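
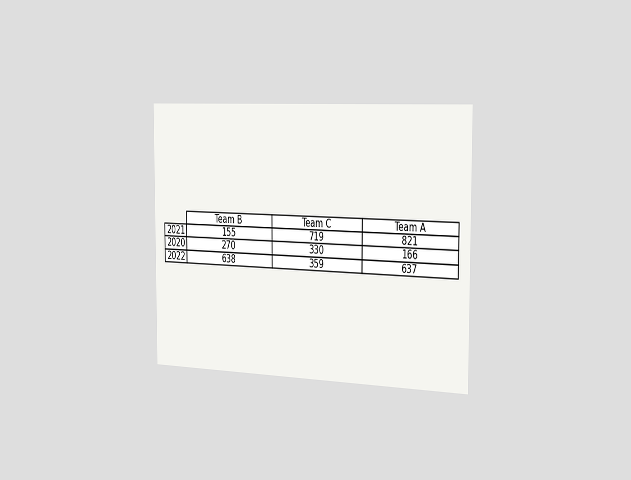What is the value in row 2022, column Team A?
The chart is viewed slightly from the right. The (2022, Team A) cell reads 637.

637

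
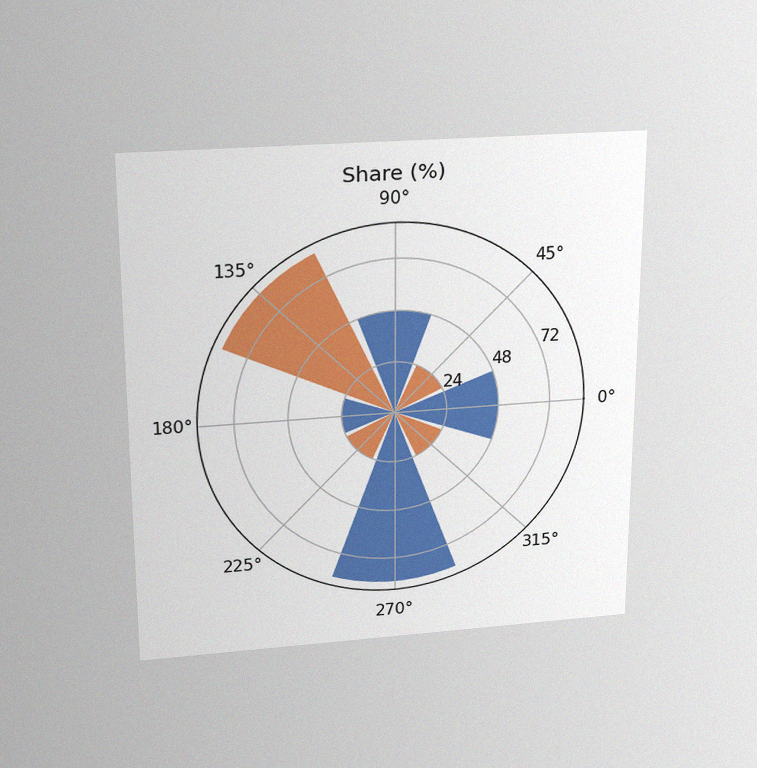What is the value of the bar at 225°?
24%

The chart is viewed slightly from above, with some photo noise. The bar at 225° reaches 24% on the radial axis.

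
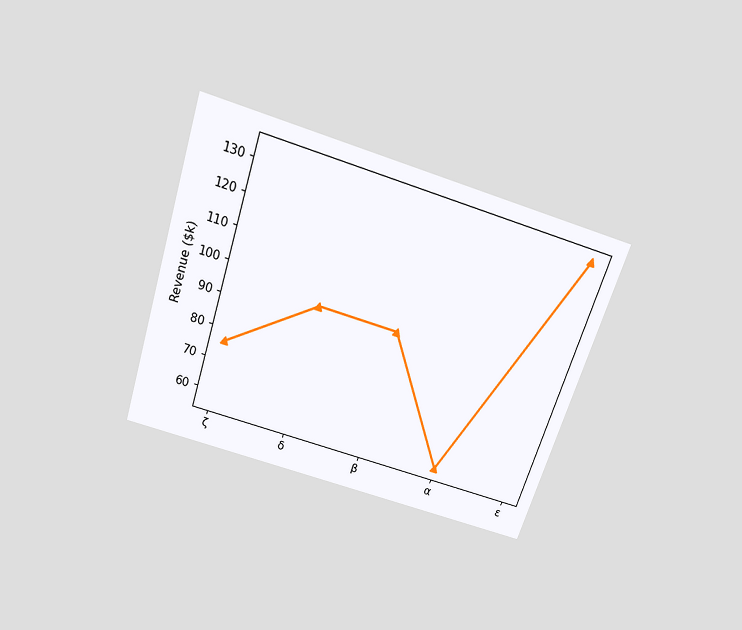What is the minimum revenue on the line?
$57k

The chart is tilted about 18° clockwise and viewed slightly from above. The lowest point is at α, and reading across to the y-axis gives $57k.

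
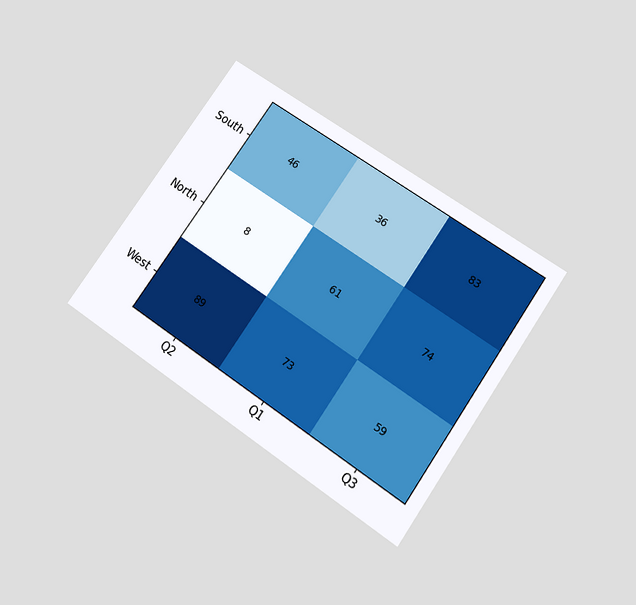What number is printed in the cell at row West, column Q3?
The chart is tilted about 35° clockwise and viewed slightly from below. The (West, Q3) cell reads 59.

59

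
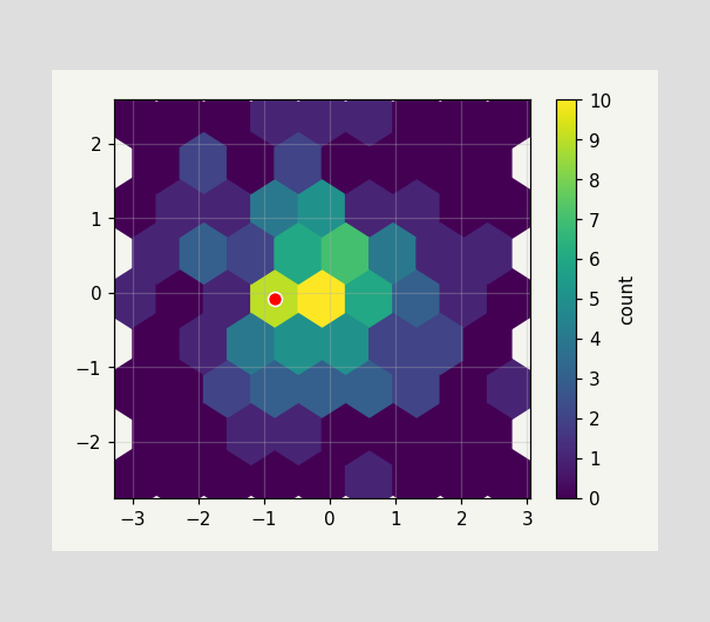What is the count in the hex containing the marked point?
9

The marked hex reads 9 on the colorbar.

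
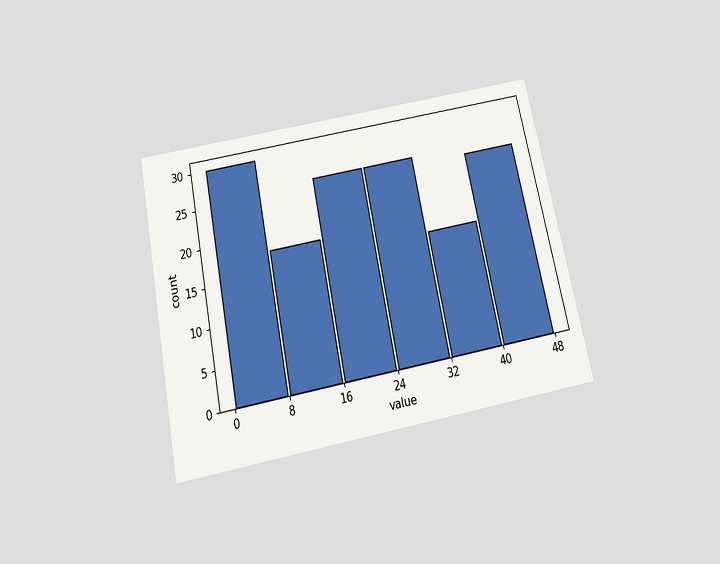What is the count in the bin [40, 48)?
25

The chart is tilted about 12° counter-clockwise and viewed slightly from below. The [40, 48) bin has height 25.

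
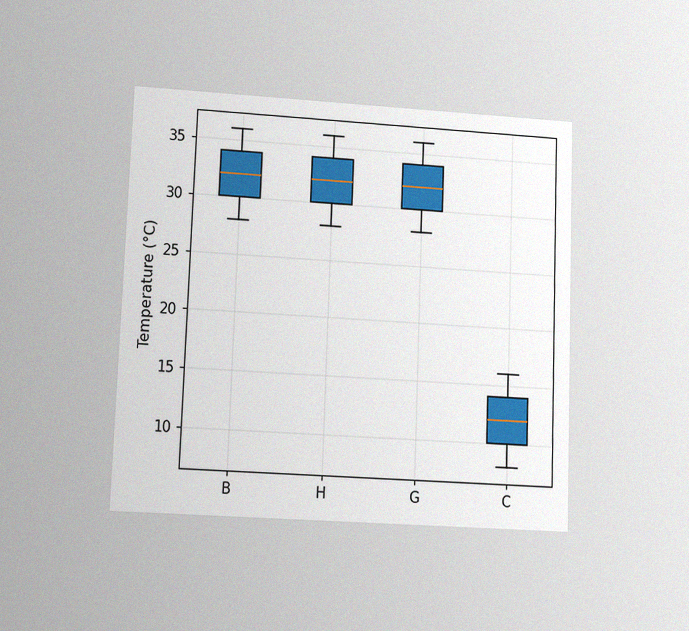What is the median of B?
32°C

The chart is tilted about 2° clockwise and viewed at a slight angle, with some photo noise. The median line in the B box sits at 32°C.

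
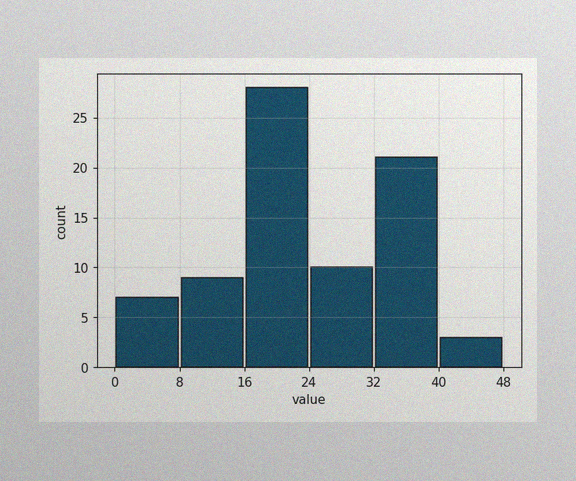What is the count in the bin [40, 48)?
3

The image has some photo noise and uneven lighting. The [40, 48) bin has height 3.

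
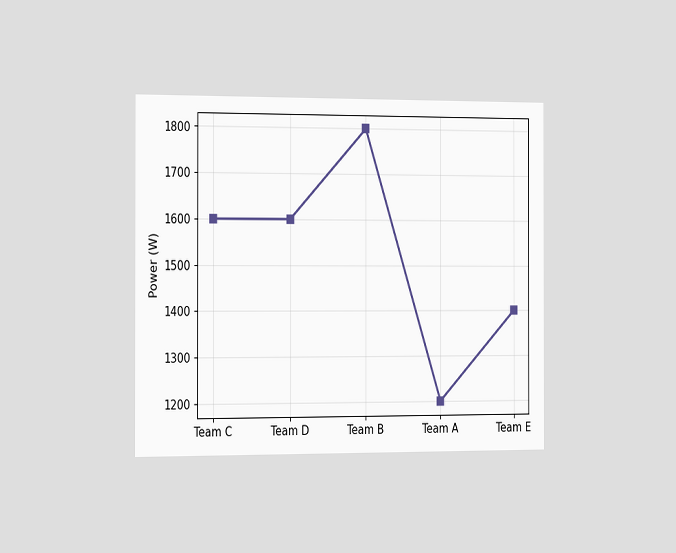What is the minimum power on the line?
1200W

The chart is viewed slightly from the left. The lowest point is at Team A, and reading across to the y-axis gives 1200W.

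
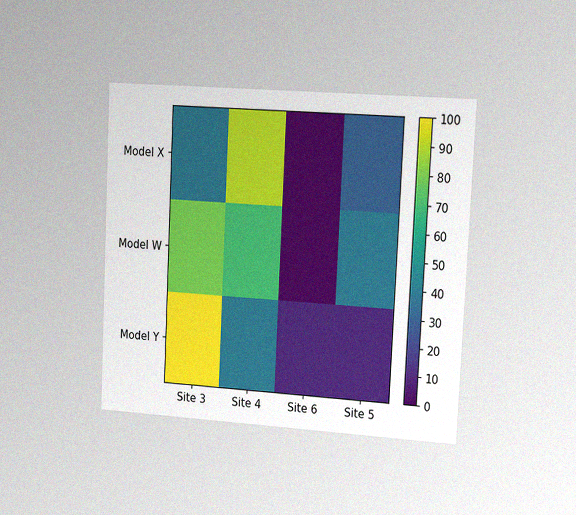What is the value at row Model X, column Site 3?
40

The chart is tilted about 3° clockwise and viewed slightly from the right, with some photo noise. Matching cell (Model X, Site 3) against the colorbar gives 40.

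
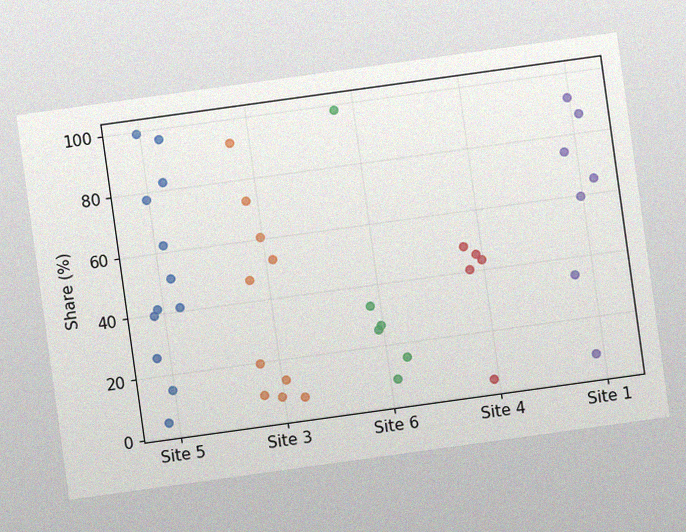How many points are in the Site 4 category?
5

The chart is tilted about 8° counter-clockwise, with some photo noise. Counting the markers in the Site 4 column gives 5.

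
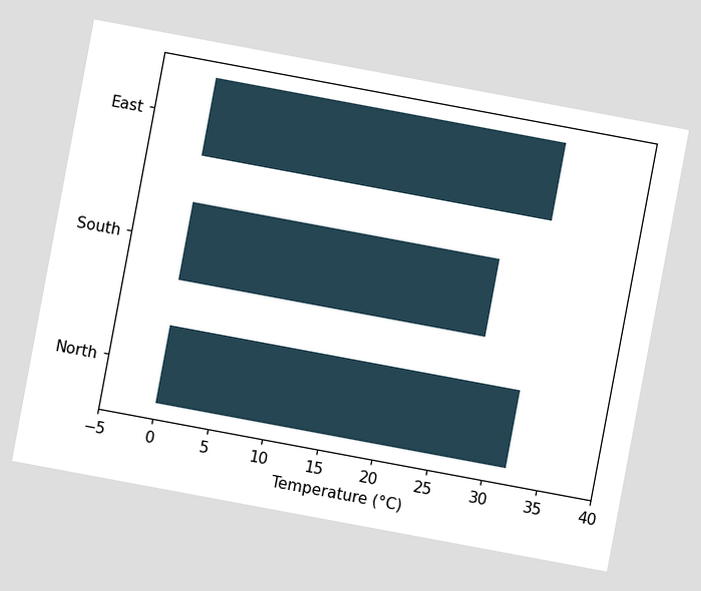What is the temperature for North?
32°C

The chart is tilted about 11° clockwise. Reading along the chart's x-axis, the North bar reaches 32°C.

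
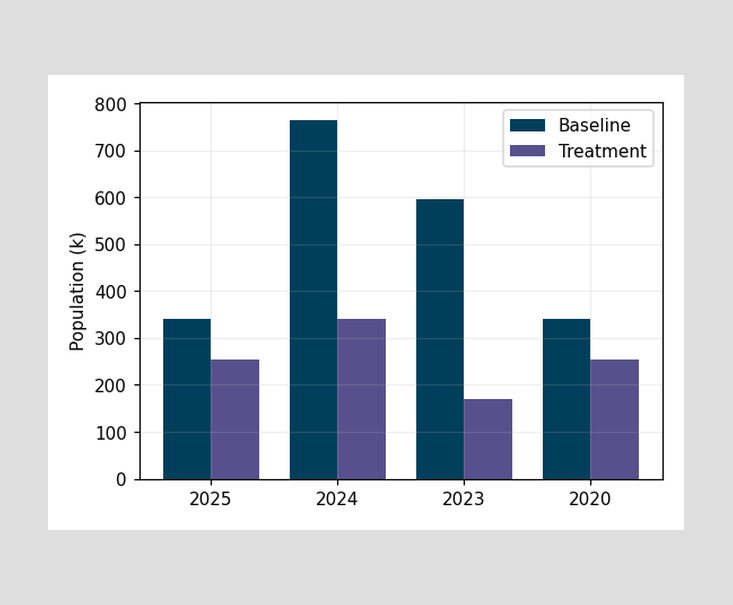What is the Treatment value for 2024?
340k

The Treatment bar at 2024 reaches 340k on the y-axis.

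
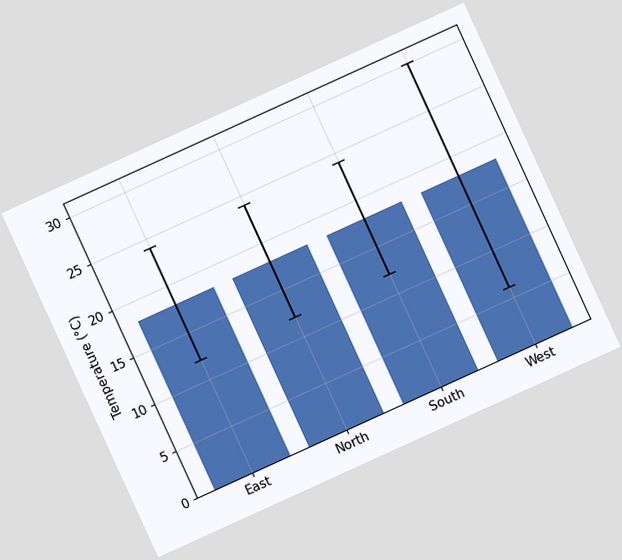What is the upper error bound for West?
30°C

The chart is tilted about 25° counter-clockwise. The West bar's upper whisker reaches 30°C.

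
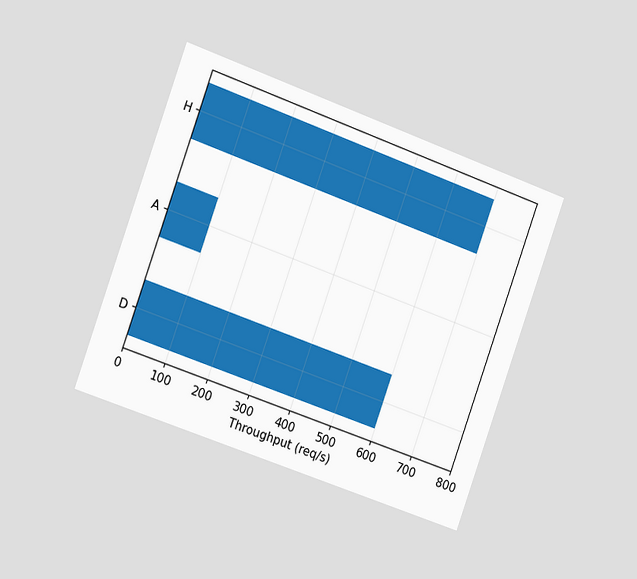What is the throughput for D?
The chart is tilted about 20° clockwise and viewed slightly from the left. Reading along the chart's x-axis, the D bar reaches 600req/s.

600req/s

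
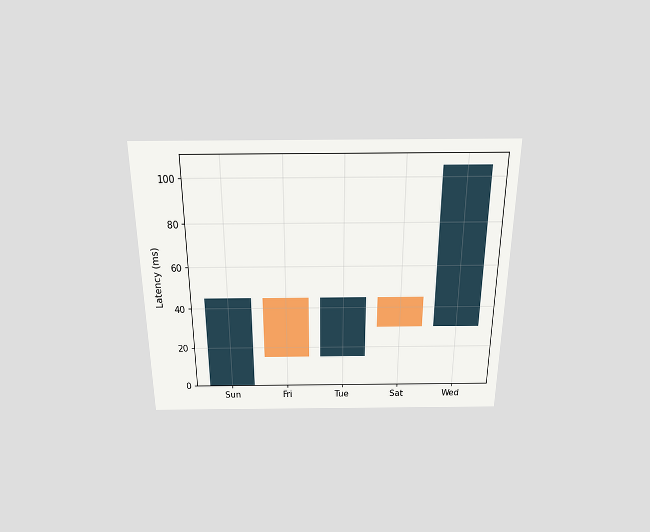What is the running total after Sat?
30ms

The chart is viewed slightly from above. After Sat the running total reaches 30ms.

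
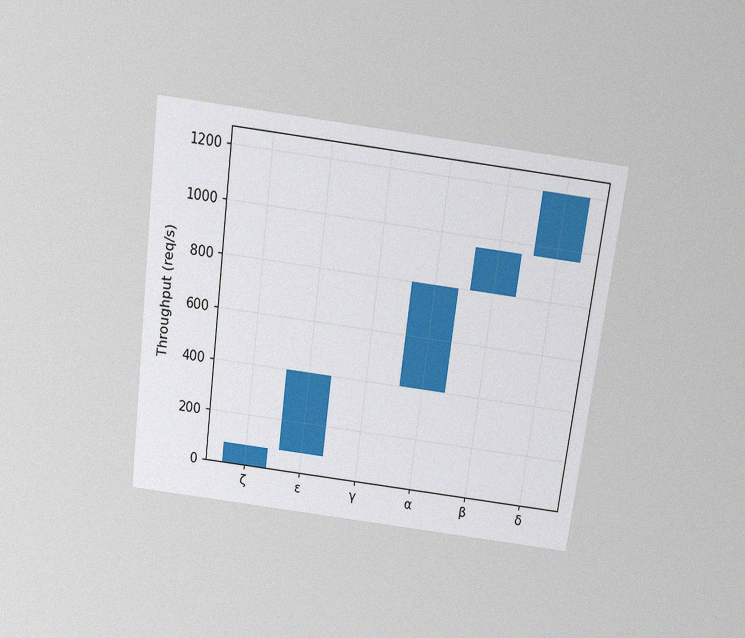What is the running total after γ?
The chart is tilted about 7° clockwise and viewed slightly from above, with some photo noise. After γ the running total reaches 400req/s.

400req/s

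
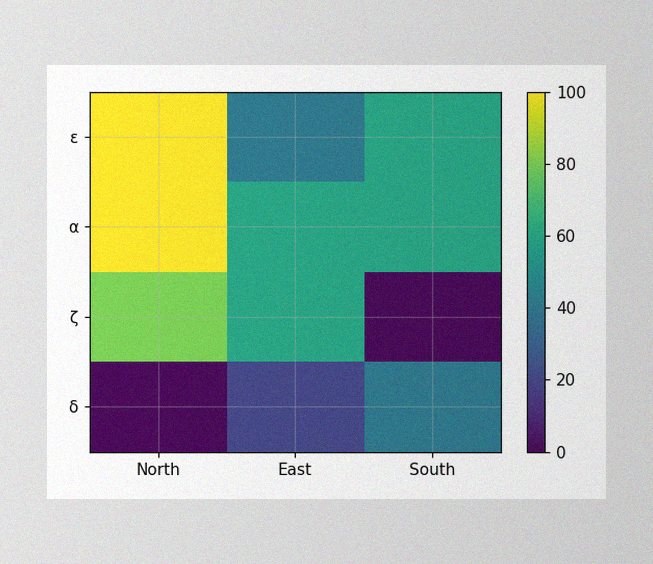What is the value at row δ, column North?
The image has some photo noise and uneven lighting. Matching cell (δ, North) against the colorbar gives 0.

0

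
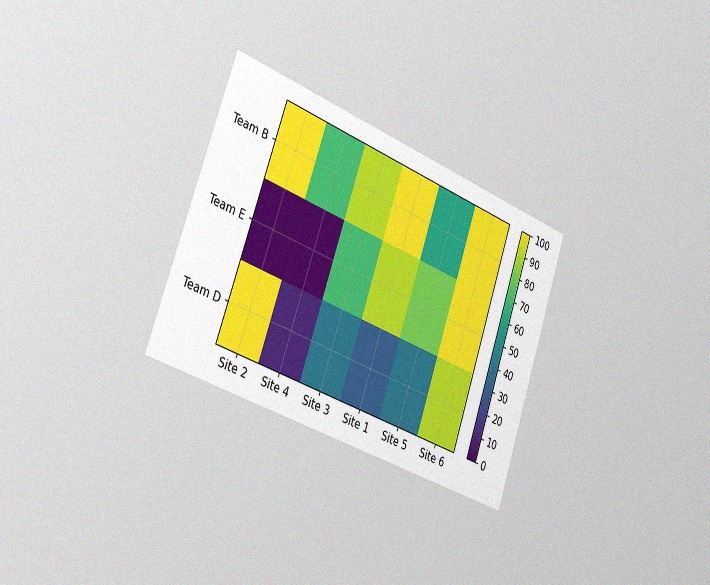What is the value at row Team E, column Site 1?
90

The chart is tilted about 19° clockwise and viewed slightly from the left, with some photo noise. Matching cell (Team E, Site 1) against the colorbar gives 90.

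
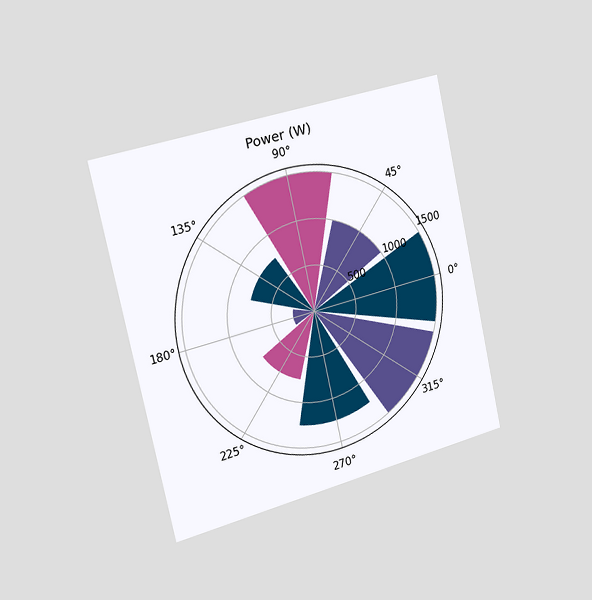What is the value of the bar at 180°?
250W

The chart is tilted about 12° counter-clockwise and viewed slightly from the left. The bar at 180° reaches 250W on the radial axis.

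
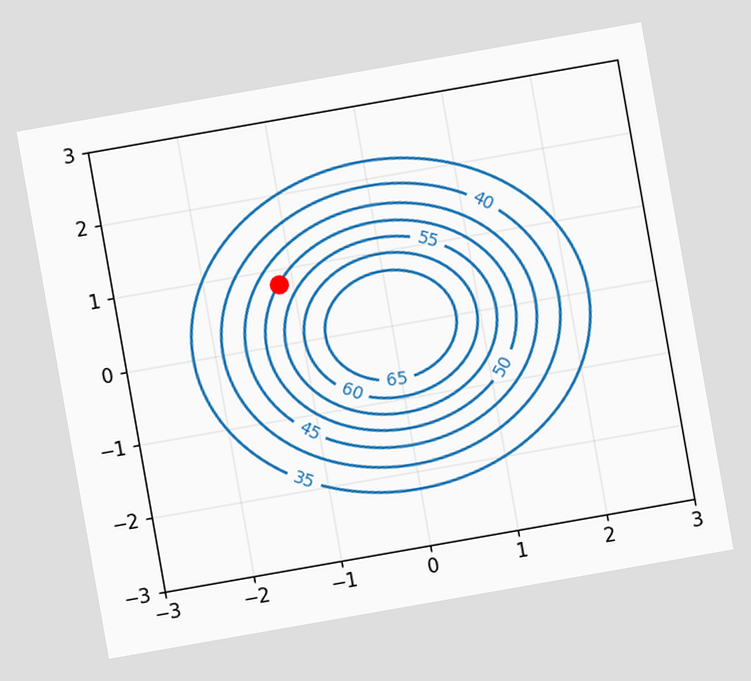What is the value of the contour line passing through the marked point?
The chart is tilted about 10° counter-clockwise. The marked point sits on the contour labelled 50.

50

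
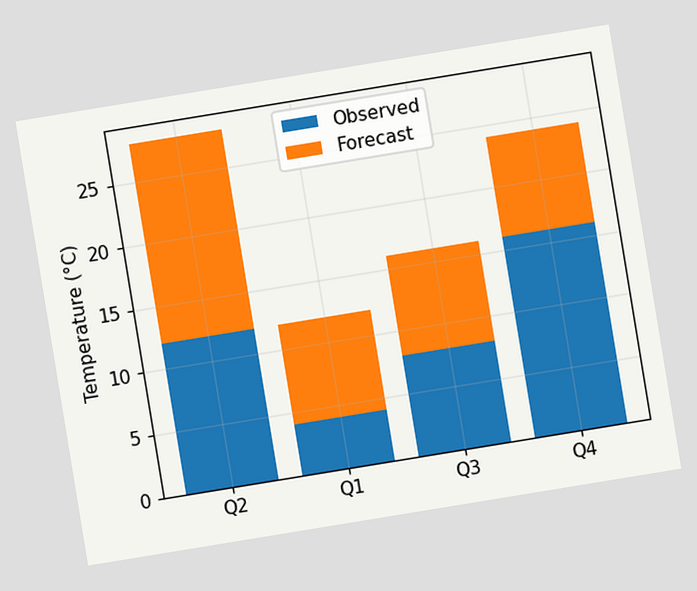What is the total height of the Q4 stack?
The chart is tilted about 9° counter-clockwise. The Q4 stack's top reaches 24°C on the y-axis.

24°C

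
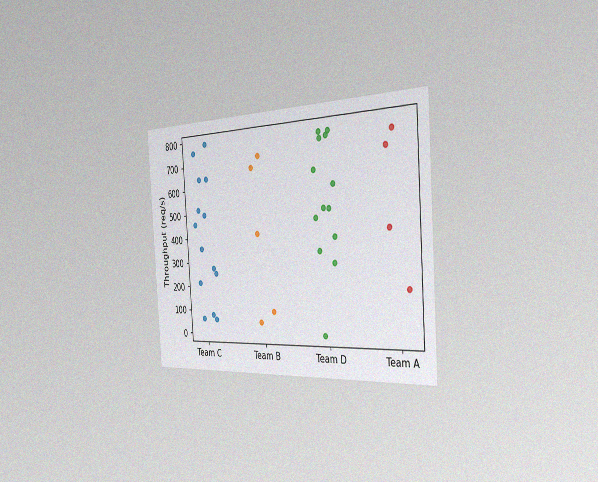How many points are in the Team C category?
The chart is tilted about 4° counter-clockwise and viewed slightly from the right, with some photo noise. Counting the markers in the Team C column gives 14.

14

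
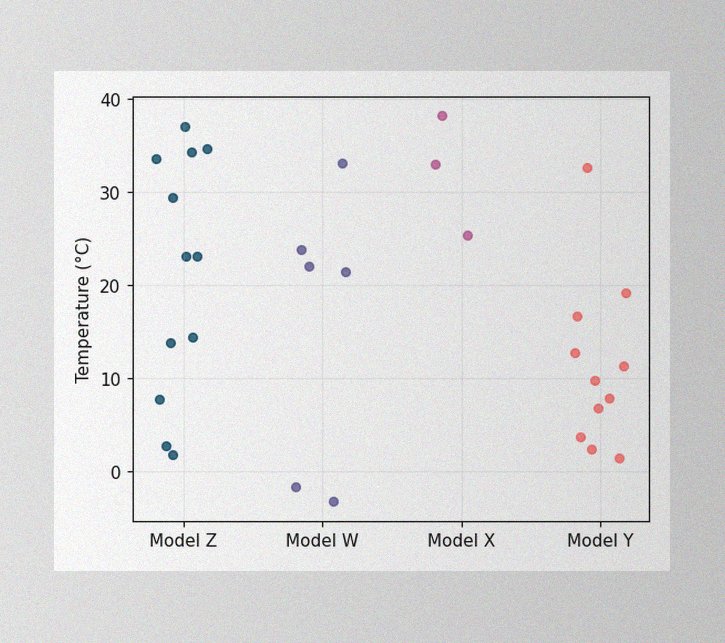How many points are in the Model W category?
6

The image has some photo noise and uneven lighting. Counting the markers in the Model W column gives 6.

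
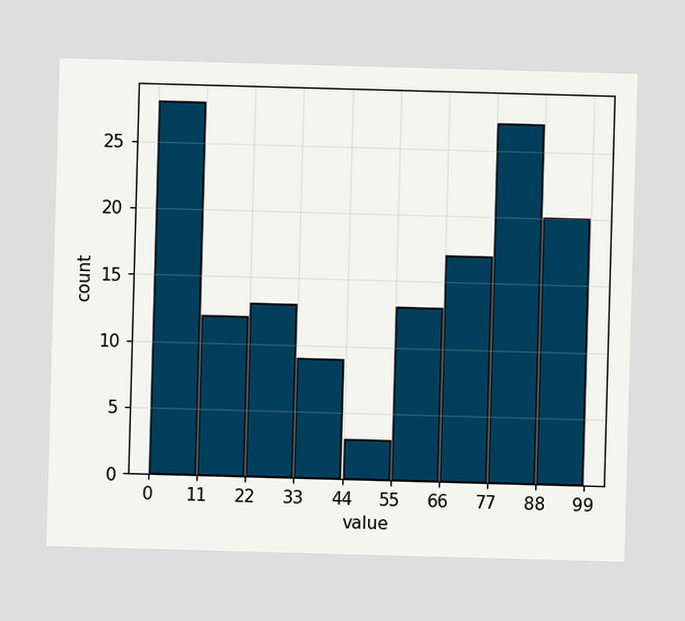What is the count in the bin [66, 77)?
The [66, 77) bin has height 17.

17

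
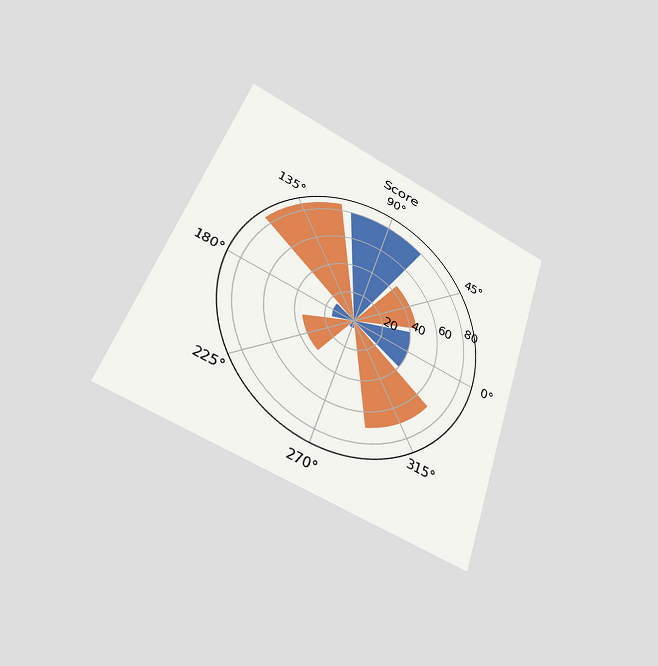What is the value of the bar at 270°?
The chart is tilted about 19° clockwise and viewed slightly from below. The bar at 270° reaches 5 on the radial axis.

5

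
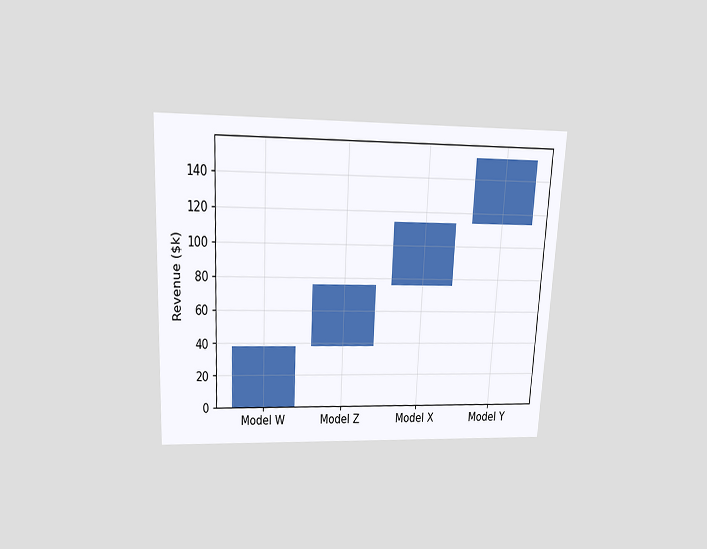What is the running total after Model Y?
The chart is tilted about 3° clockwise and viewed slightly from above. After Model Y the running total reaches $152k.

$152k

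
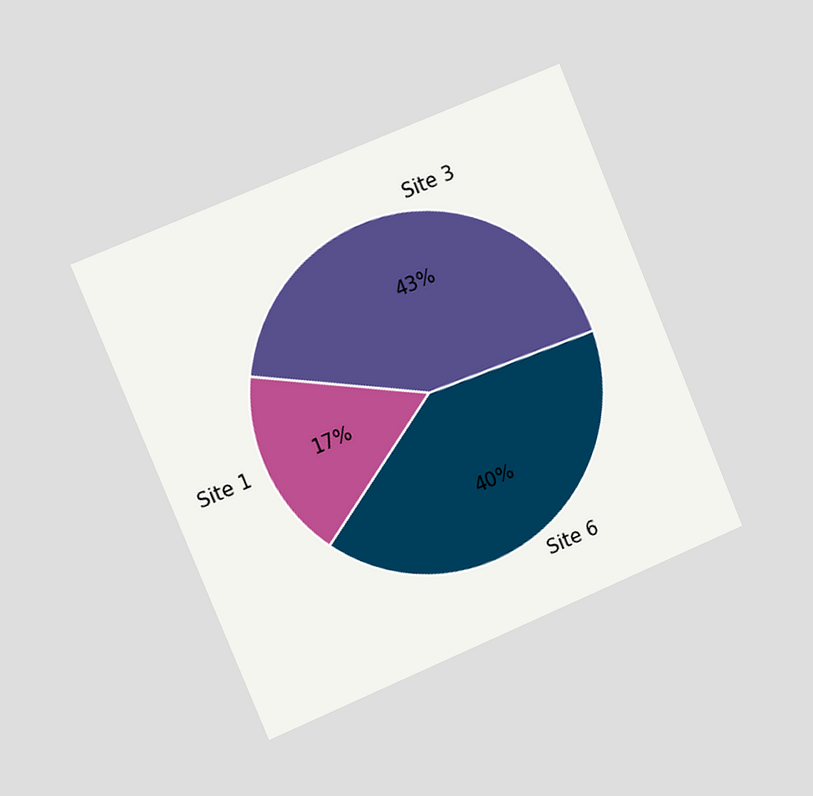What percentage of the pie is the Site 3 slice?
43%

The chart is tilted about 23° counter-clockwise and viewed slightly from the left. The Site 3 slice takes up 43% of the pie.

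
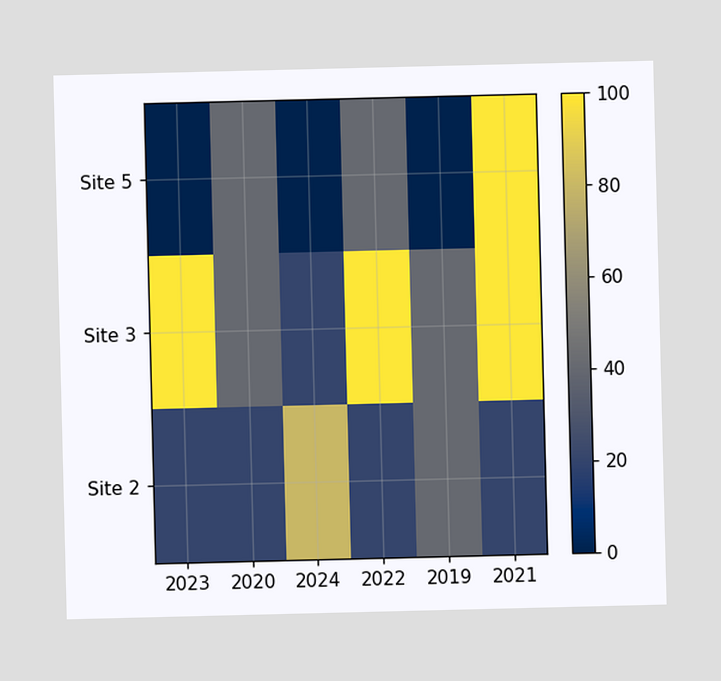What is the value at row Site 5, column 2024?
Matching cell (Site 5, 2024) against the colorbar gives 0.

0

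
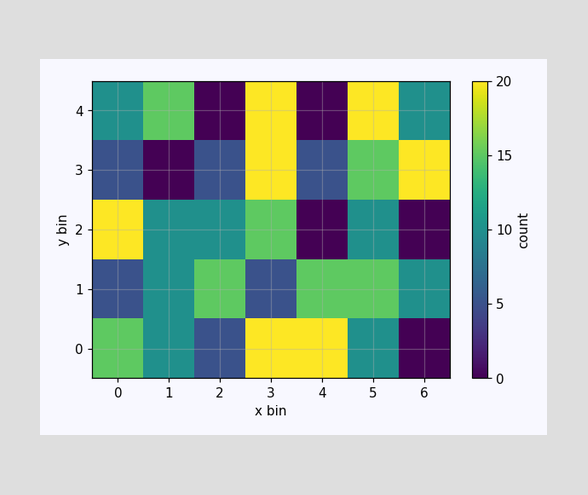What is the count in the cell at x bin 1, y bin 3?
0

Matching the cell (1, 3) against the colorbar gives 0.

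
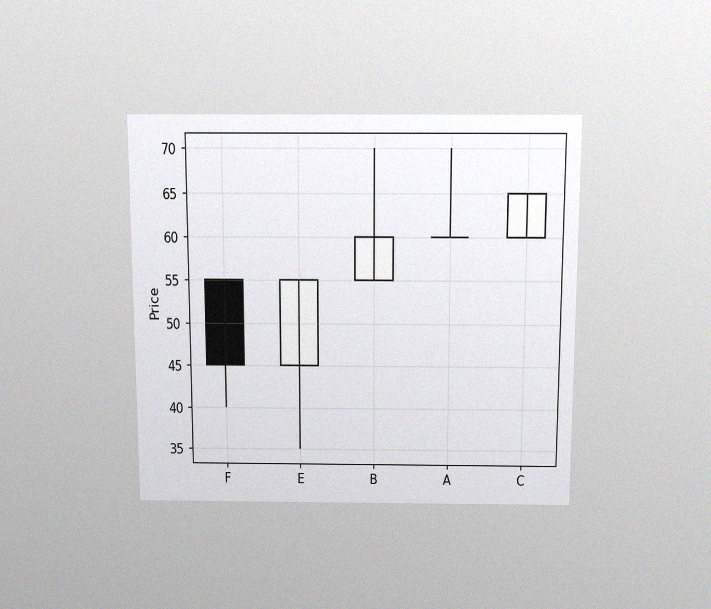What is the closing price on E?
55

The chart is viewed slightly from above, with some photo noise. The E candle closes at 55.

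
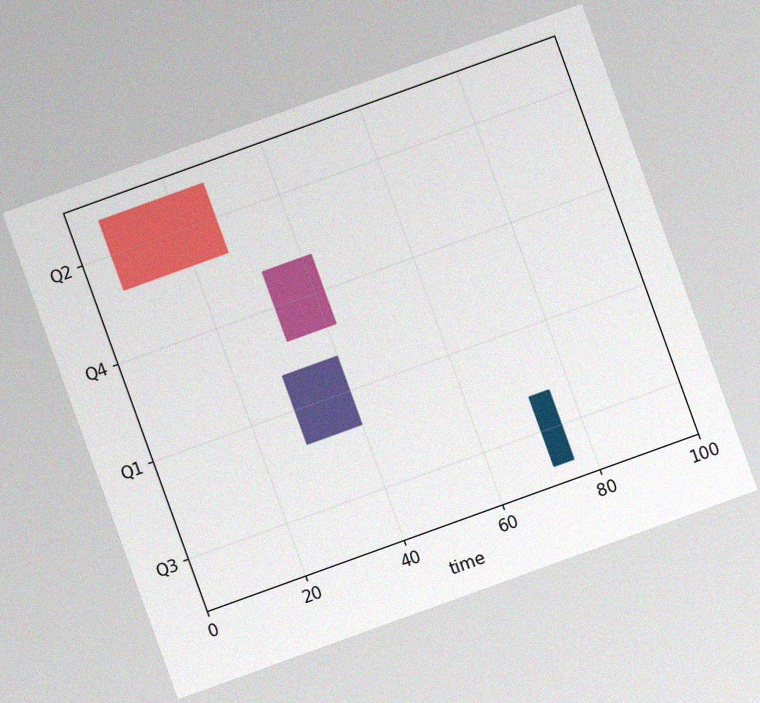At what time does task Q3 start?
The chart is tilted about 20° counter-clockwise, with some photo noise. The Q3 bar begins at t=72.

72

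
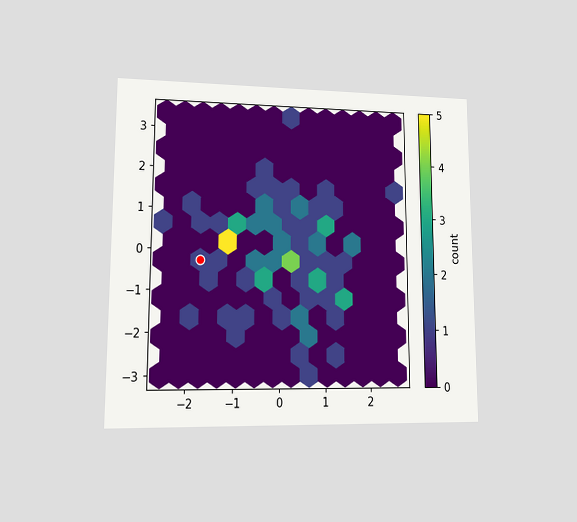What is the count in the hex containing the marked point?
The chart is viewed at a slight angle. The marked hex reads 1 on the colorbar.

1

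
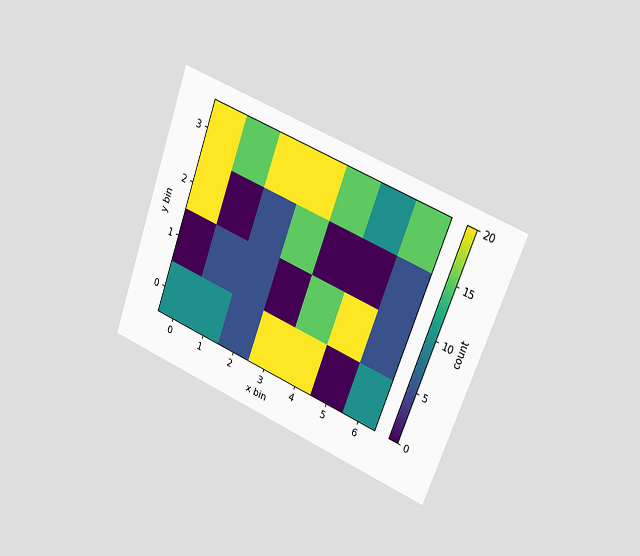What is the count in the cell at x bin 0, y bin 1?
The chart is tilted about 20° clockwise and viewed slightly from the right. Matching the cell (0, 1) against the colorbar gives 0.

0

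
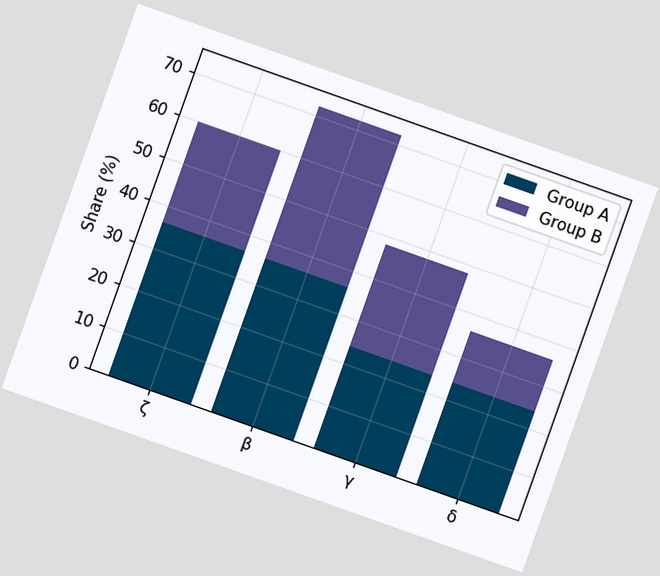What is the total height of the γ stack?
The chart is tilted about 20° clockwise. The γ stack's top reaches 48% on the y-axis.

48%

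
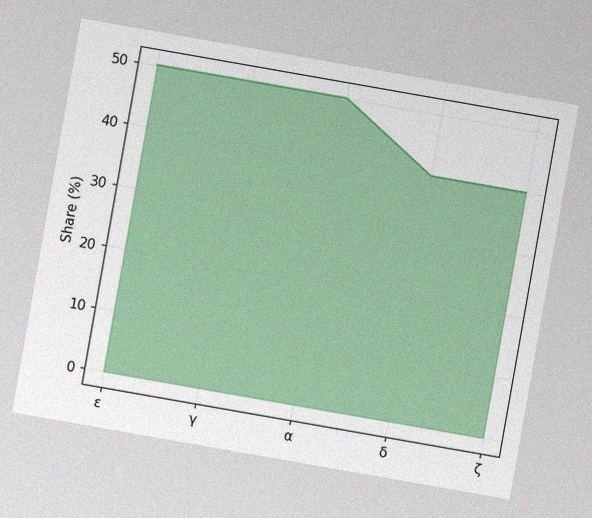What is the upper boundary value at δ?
40%

The chart is tilted about 10° clockwise, with some photo noise. At δ the upper boundary is at 40%.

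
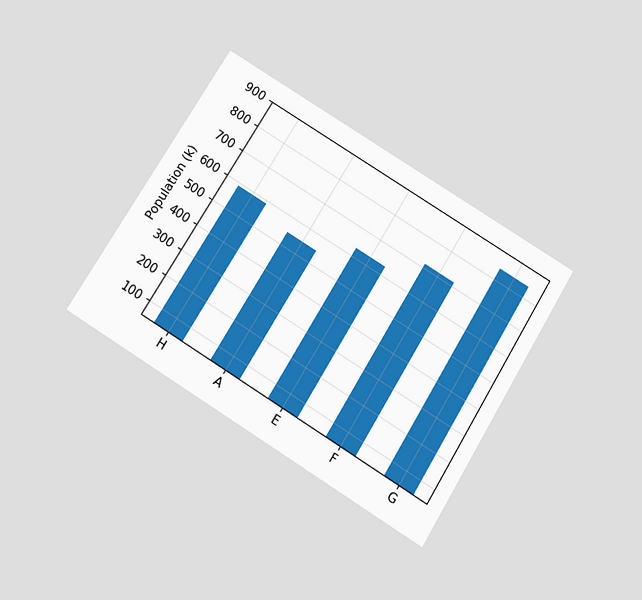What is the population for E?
630k

The chart is tilted about 32° clockwise and viewed slightly from below. Reading along the chart's y-axis, the E bar reaches 630k.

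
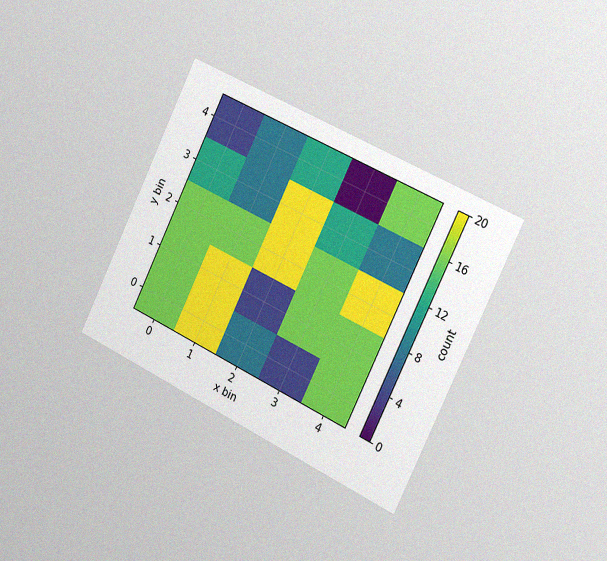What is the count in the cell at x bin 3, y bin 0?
4

The chart is tilted about 26° clockwise and viewed slightly from the right, with some photo noise. Matching the cell (3, 0) against the colorbar gives 4.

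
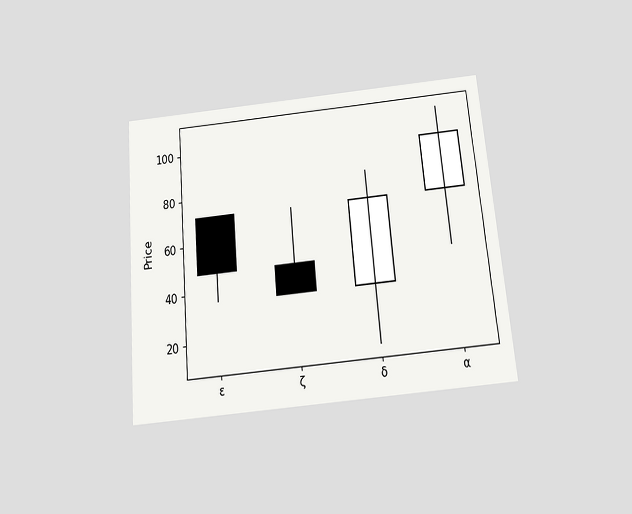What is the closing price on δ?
The chart is tilted about 5° counter-clockwise and viewed slightly from below. The δ candle closes at 72.

72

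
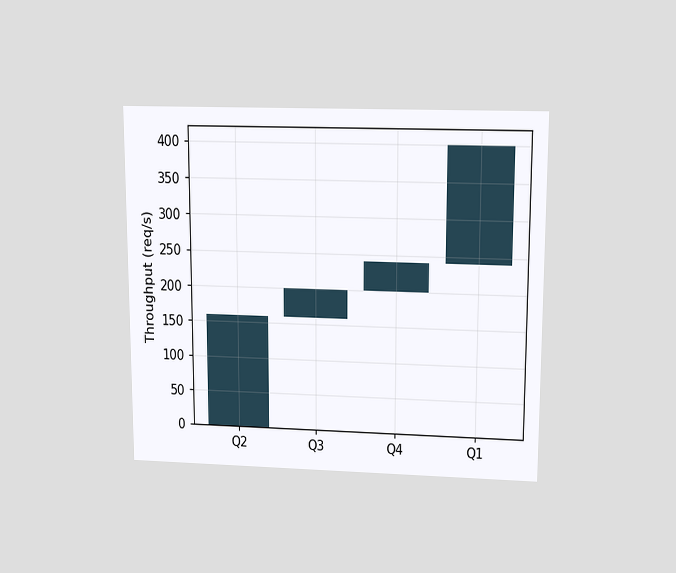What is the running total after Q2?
The chart is viewed slightly from above. After Q2 the running total reaches 160req/s.

160req/s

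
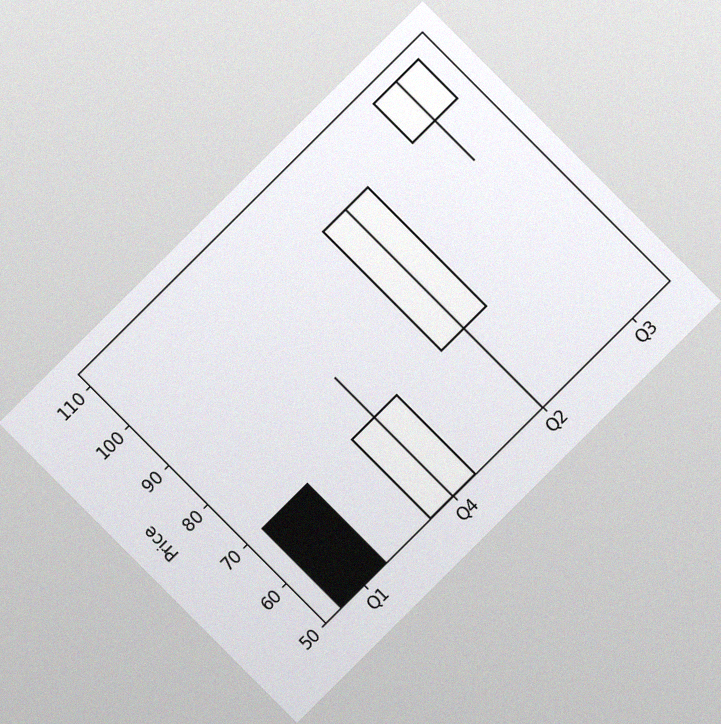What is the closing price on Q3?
The chart is tilted about 45° counter-clockwise, with some photo noise. The Q3 candle closes at 110.

110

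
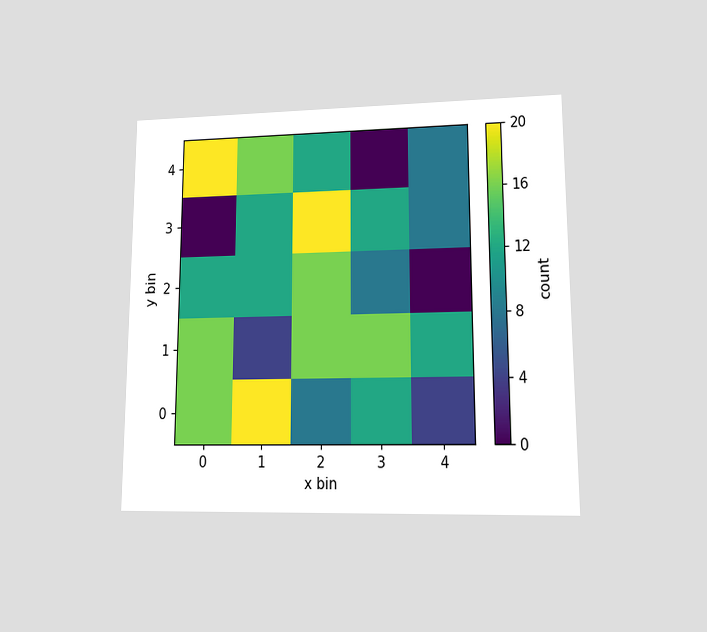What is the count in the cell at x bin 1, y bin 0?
The chart is viewed at a slight angle. Matching the cell (1, 0) against the colorbar gives 20.

20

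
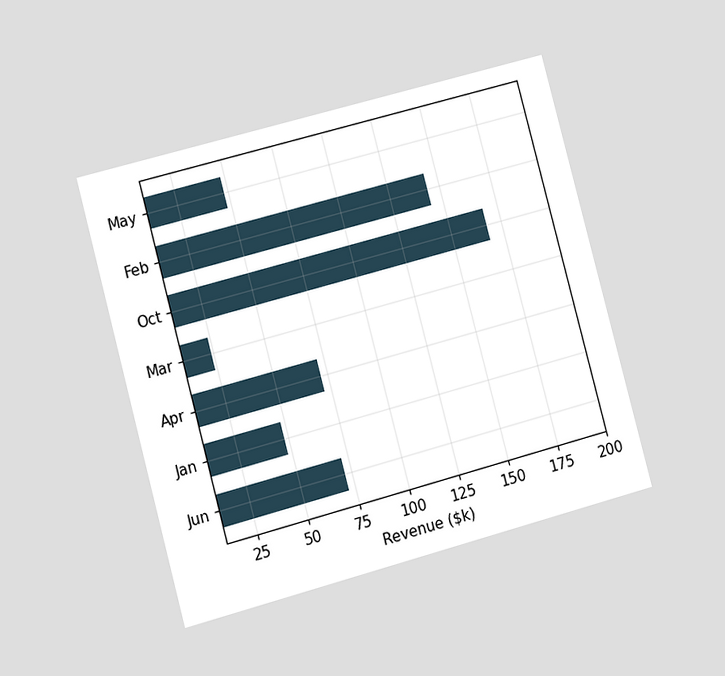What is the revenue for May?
$48k

The chart is tilted about 15° counter-clockwise and viewed at a slight angle. Reading along the chart's x-axis, the May bar reaches $48k.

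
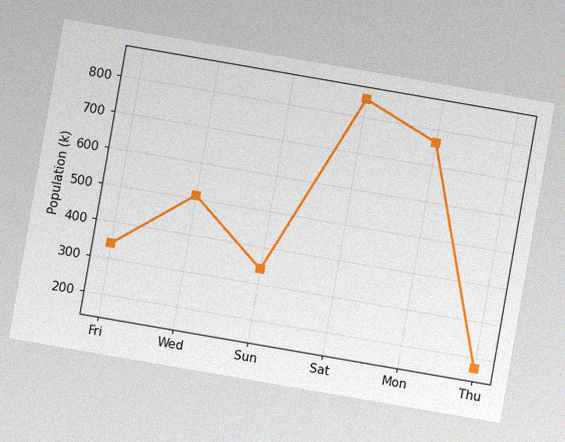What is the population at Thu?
170k

The chart is tilted about 10° clockwise, with some photo noise. At Thu, the line is at 170k.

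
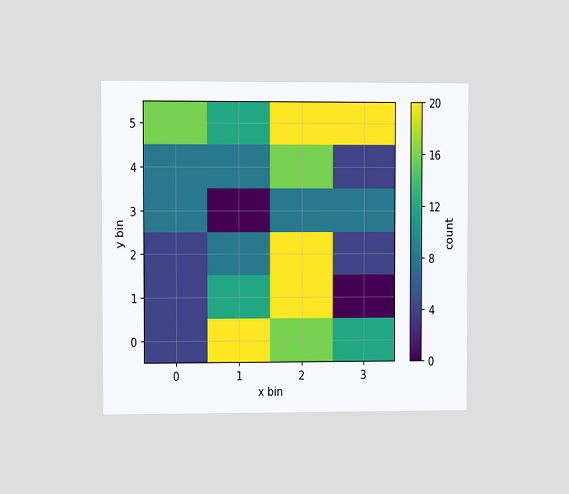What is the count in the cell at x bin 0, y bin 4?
8

The chart is viewed at a slight angle. Matching the cell (0, 4) against the colorbar gives 8.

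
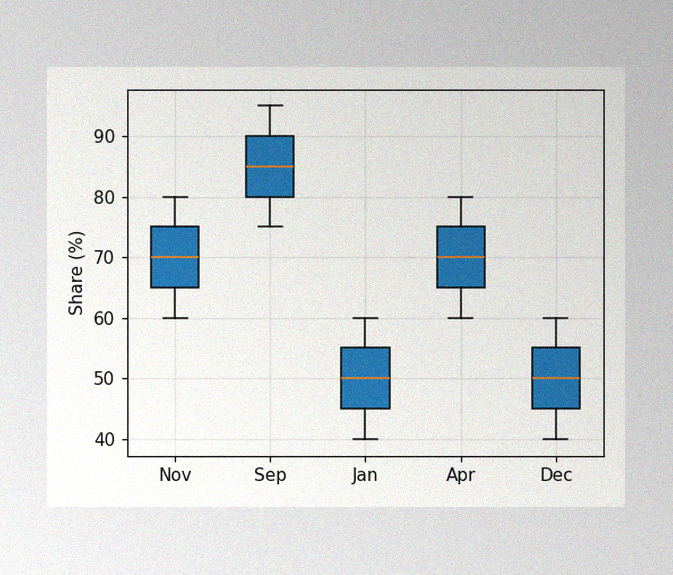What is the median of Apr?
The image has some photo noise and uneven lighting. The median line in the Apr box sits at 70%.

70%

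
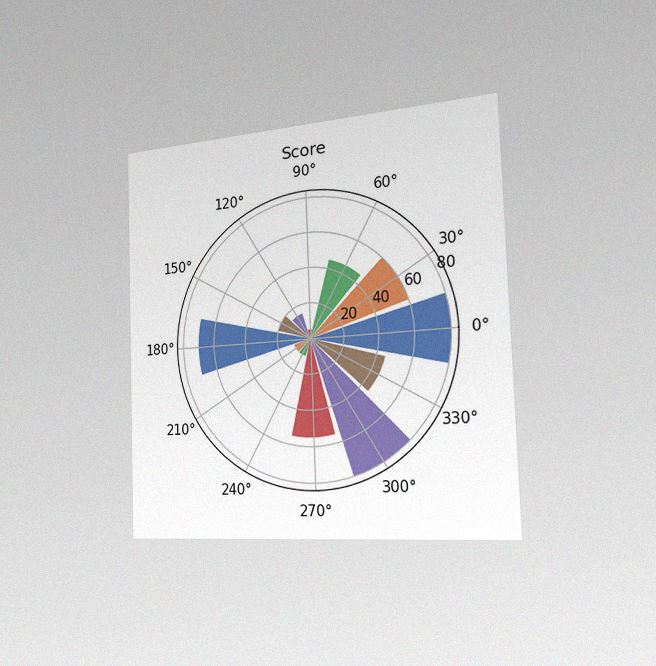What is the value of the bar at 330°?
45

The chart is tilted about 2° counter-clockwise and viewed slightly from the right, with some photo noise. The bar at 330° reaches 45 on the radial axis.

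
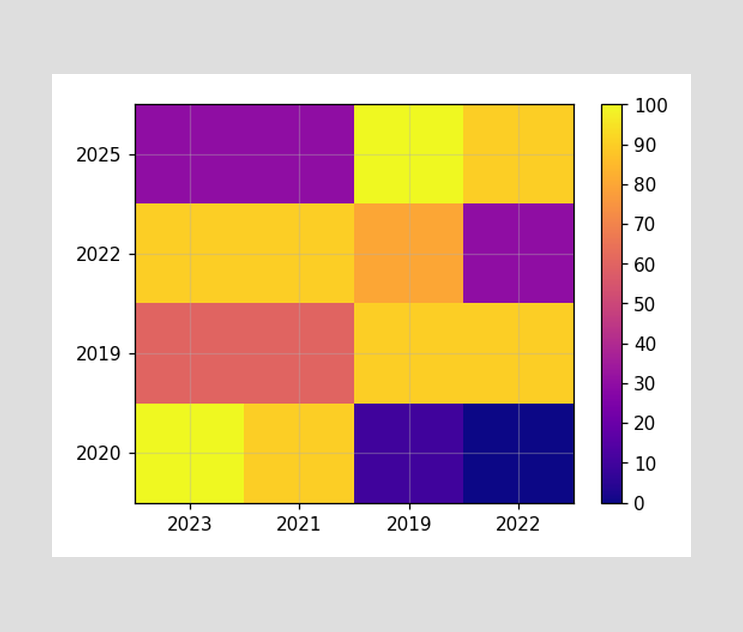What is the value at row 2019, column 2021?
60

Matching cell (2019, 2021) against the colorbar gives 60.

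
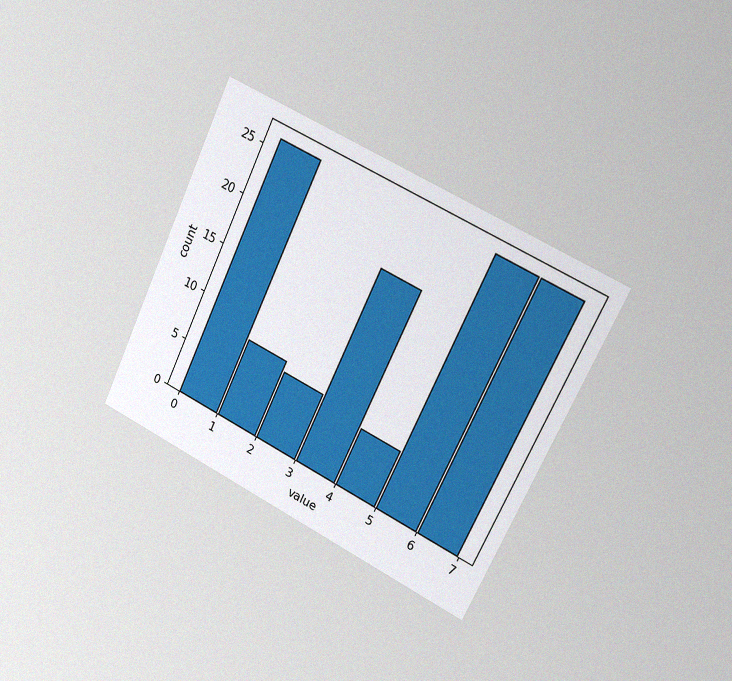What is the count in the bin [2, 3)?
The chart is tilted about 26° clockwise and viewed slightly from the right, with some photo noise. The [2, 3) bin has height 7.

7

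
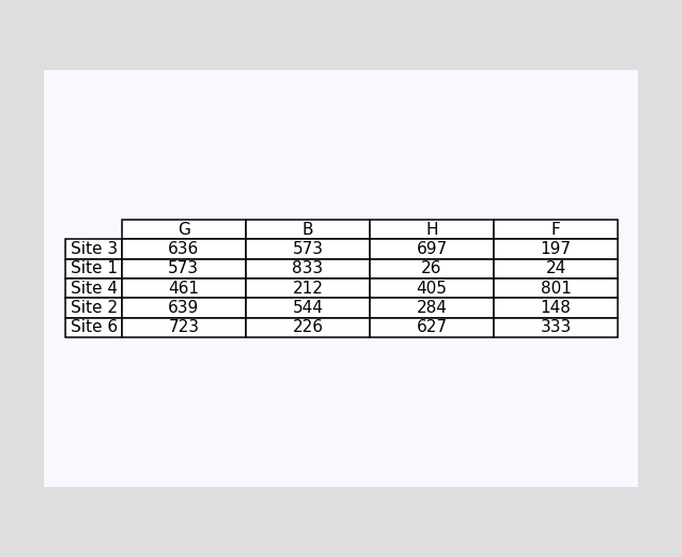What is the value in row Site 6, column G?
The (Site 6, G) cell reads 723.

723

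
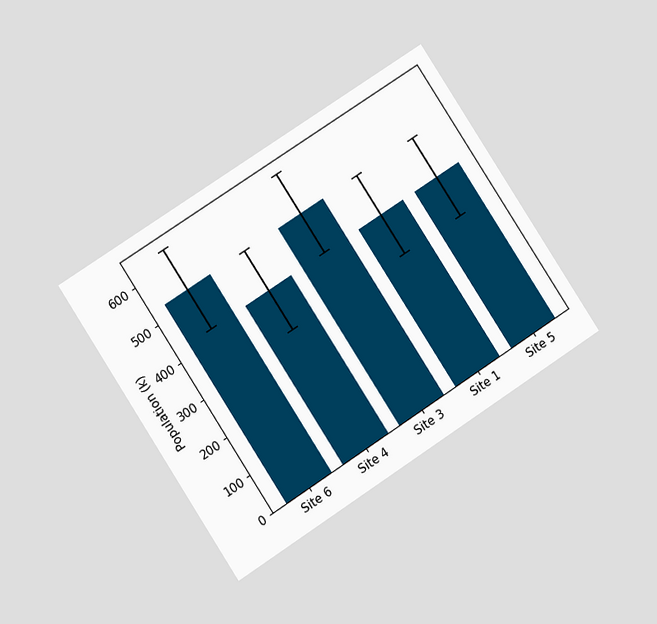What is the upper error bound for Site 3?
The chart is tilted about 33° counter-clockwise and viewed at a slight angle. The Site 3 bar's upper whisker reaches 636k.

636k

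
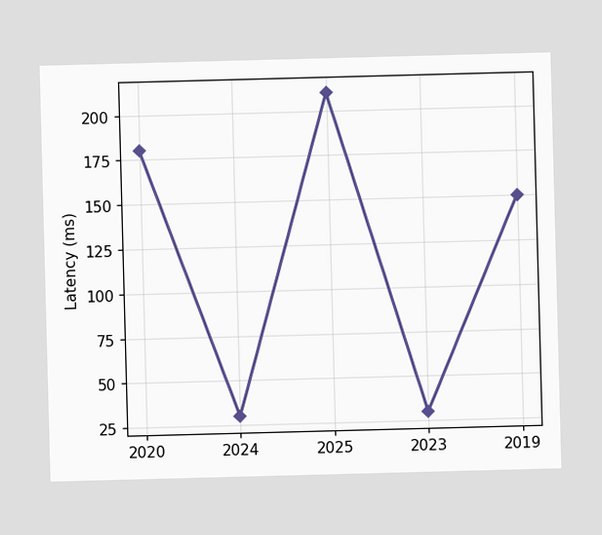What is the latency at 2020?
180ms

At 2020, the line is at 180ms.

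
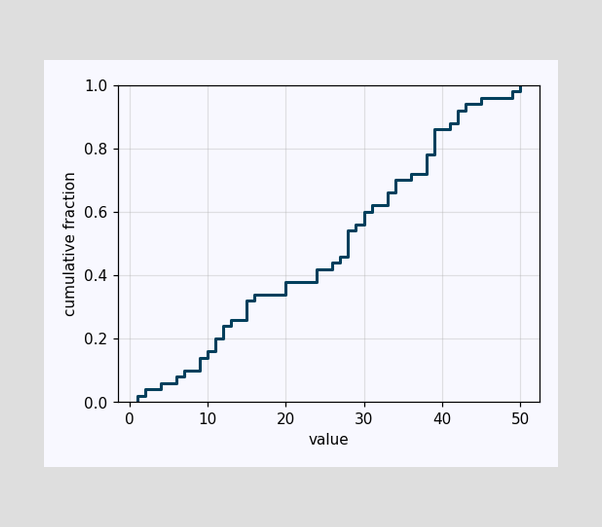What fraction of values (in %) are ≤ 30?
60%

At x=30 the ECDF step is at 60%.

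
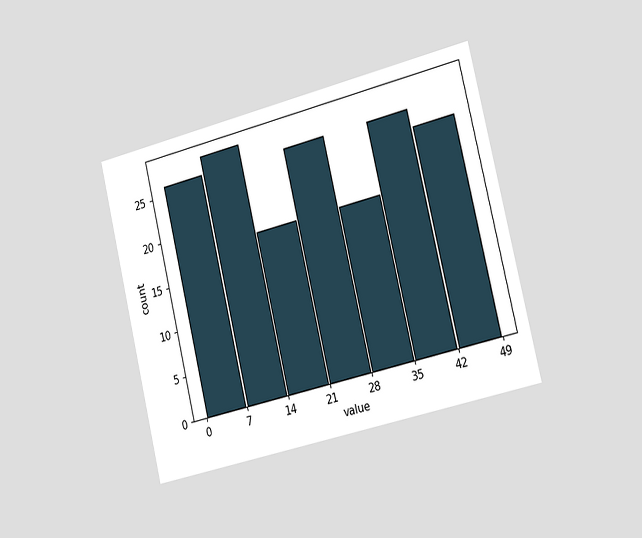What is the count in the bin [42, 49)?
24

The chart is tilted about 14° counter-clockwise and viewed slightly from the right. The [42, 49) bin has height 24.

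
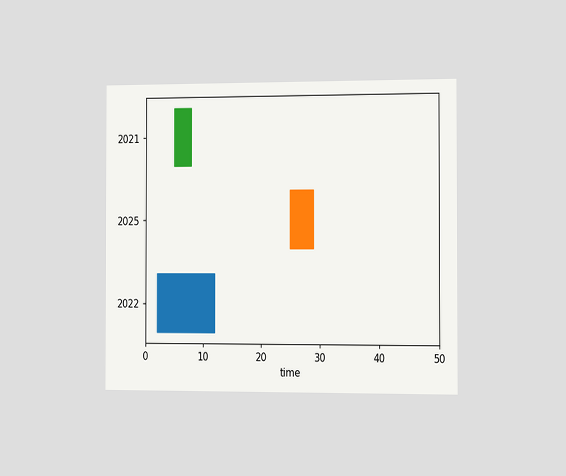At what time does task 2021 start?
The chart is viewed slightly from the right. The 2021 bar begins at t=5.

5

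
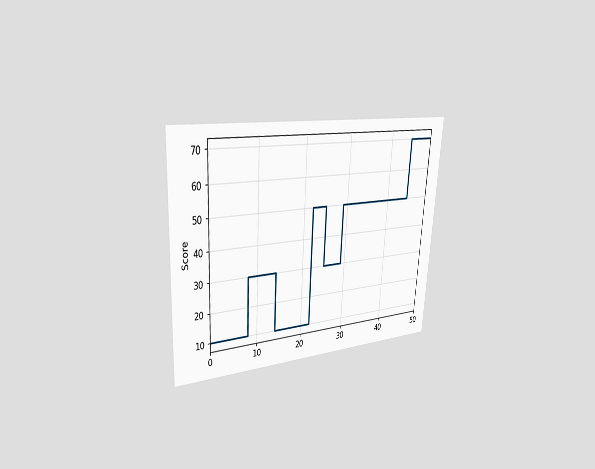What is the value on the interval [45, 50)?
70

The chart is tilted about 3° clockwise and viewed slightly from the left. On [45, 50) the step sits at 70.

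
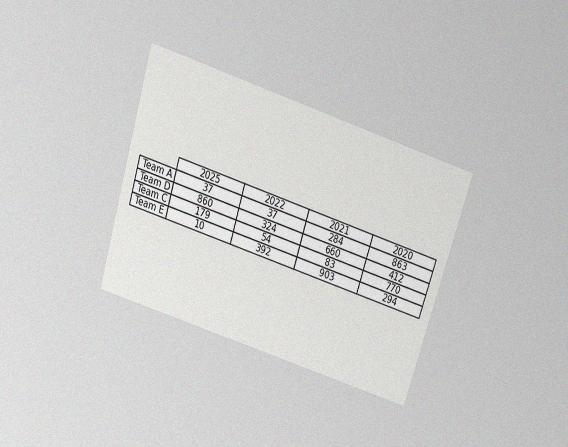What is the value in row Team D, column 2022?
324

The chart is tilted about 17° clockwise and viewed slightly from above, with some photo noise. The (Team D, 2022) cell reads 324.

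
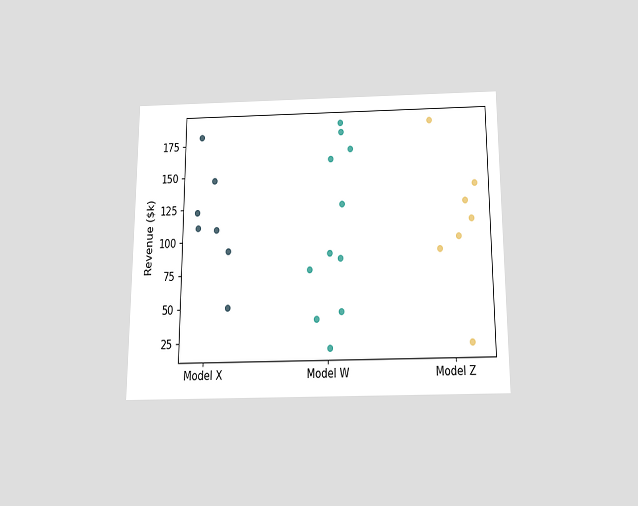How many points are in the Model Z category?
The chart is viewed slightly from below. Counting the markers in the Model Z column gives 7.

7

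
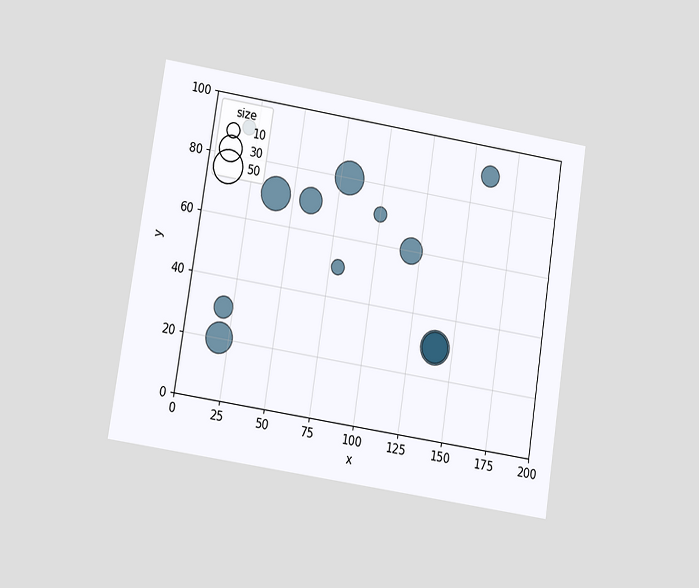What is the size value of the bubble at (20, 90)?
The chart is tilted about 9° clockwise and viewed at a slight angle. Matching the bubble at (20, 90) against the size legend gives 10.

10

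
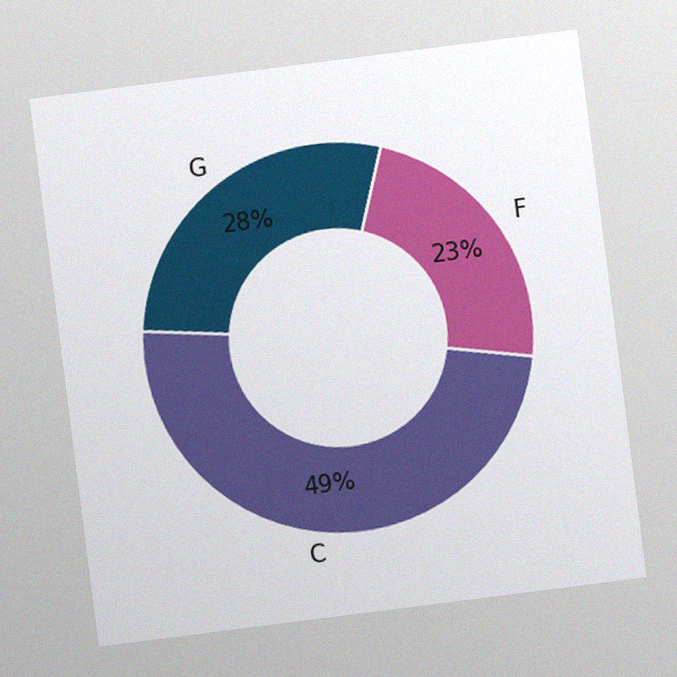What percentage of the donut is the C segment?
The chart is tilted about 7° counter-clockwise, with some photo noise. The C segment takes up 49% of the ring.

49%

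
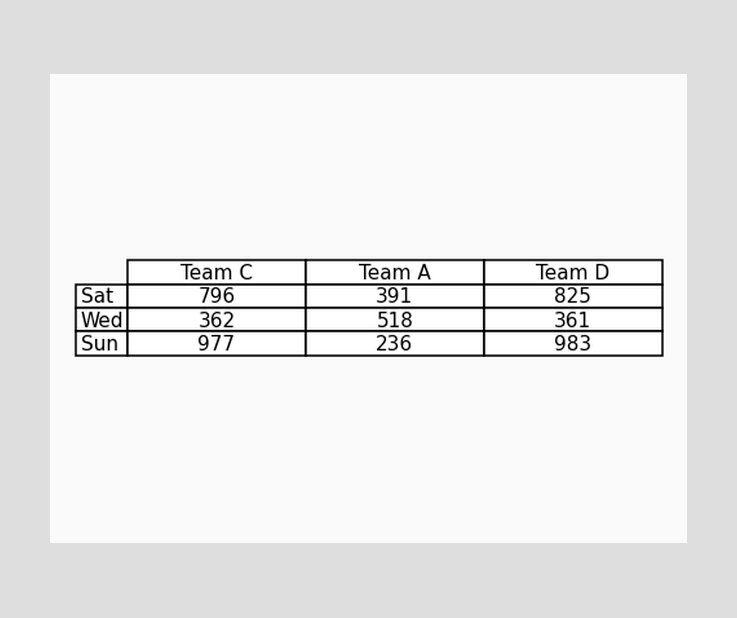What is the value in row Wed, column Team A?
518

The (Wed, Team A) cell reads 518.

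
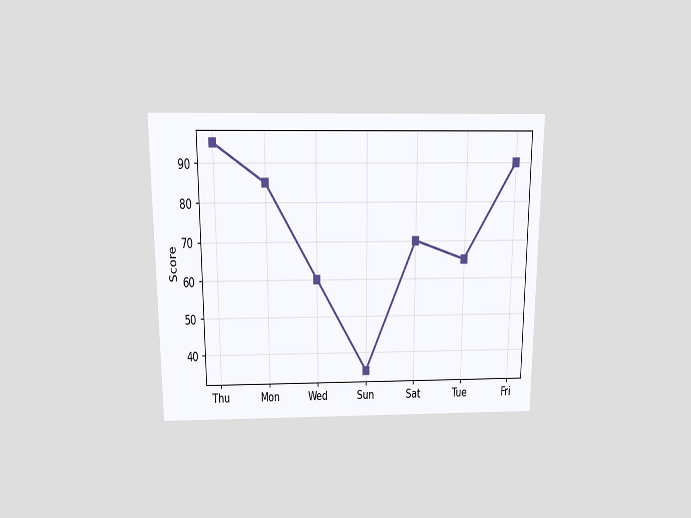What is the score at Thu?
95

The chart is viewed slightly from above. At Thu, the line is at 95.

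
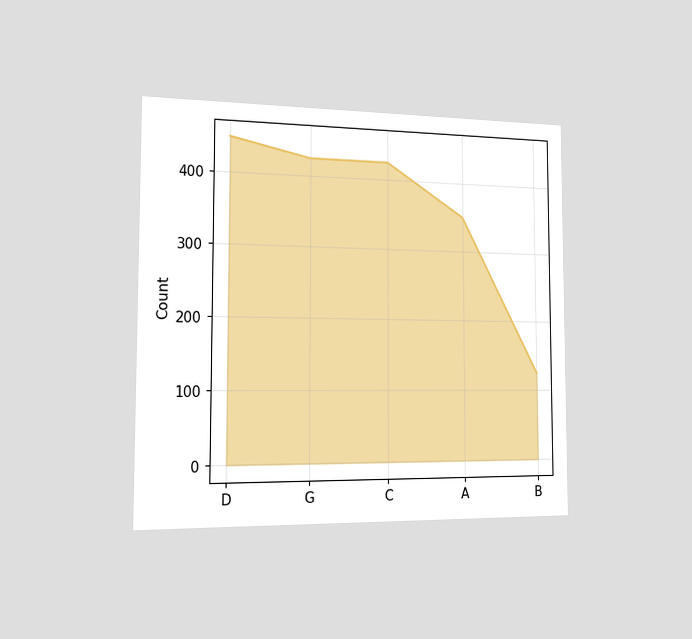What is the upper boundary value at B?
The chart is viewed slightly from the left. At B the upper boundary is at 125.

125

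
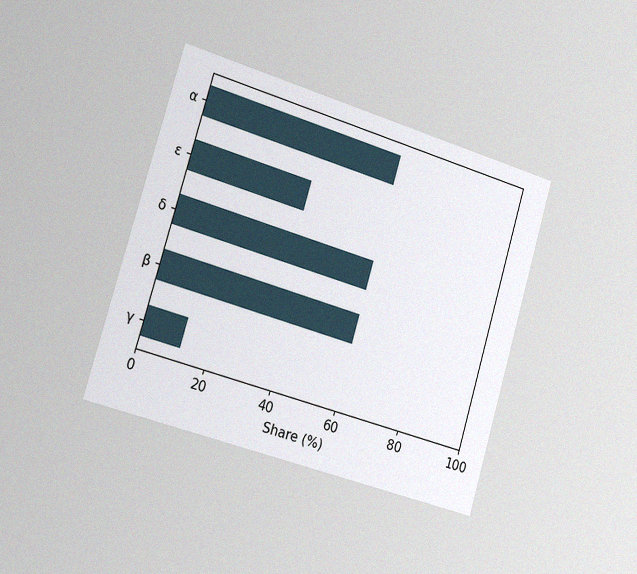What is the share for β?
The chart is tilted about 17° clockwise and viewed slightly from the left, with some photo noise. Reading along the chart's x-axis, the β bar reaches 60%.

60%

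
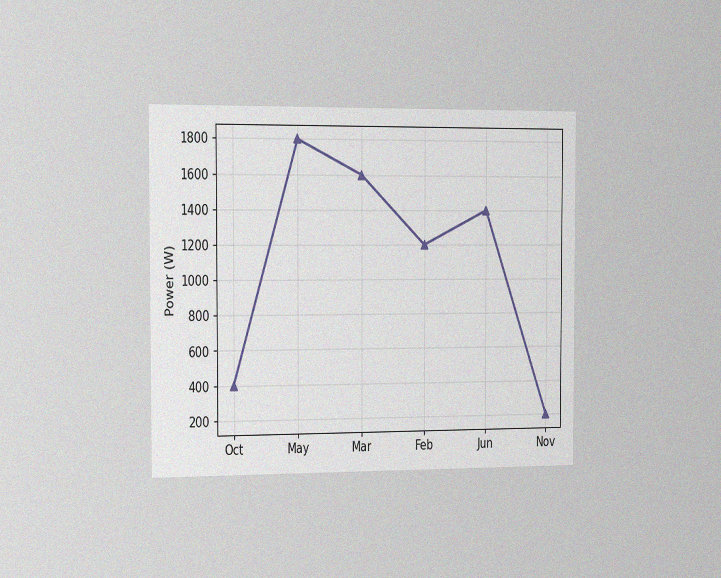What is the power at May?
The chart is viewed slightly from the left, with some photo noise. At May, the line is at 1800W.

1800W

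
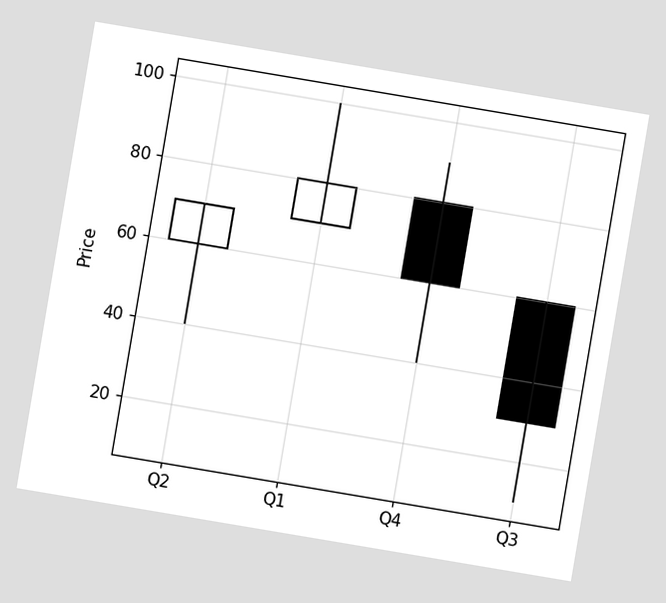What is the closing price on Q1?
80

The chart is tilted about 10° clockwise. The Q1 candle closes at 80.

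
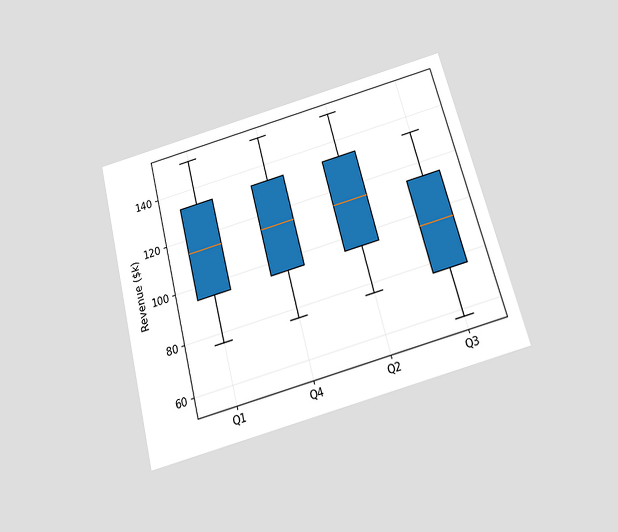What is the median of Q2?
The chart is tilted about 15° counter-clockwise and viewed slightly from below. The median line in the Q2 box sits at $114k.

$114k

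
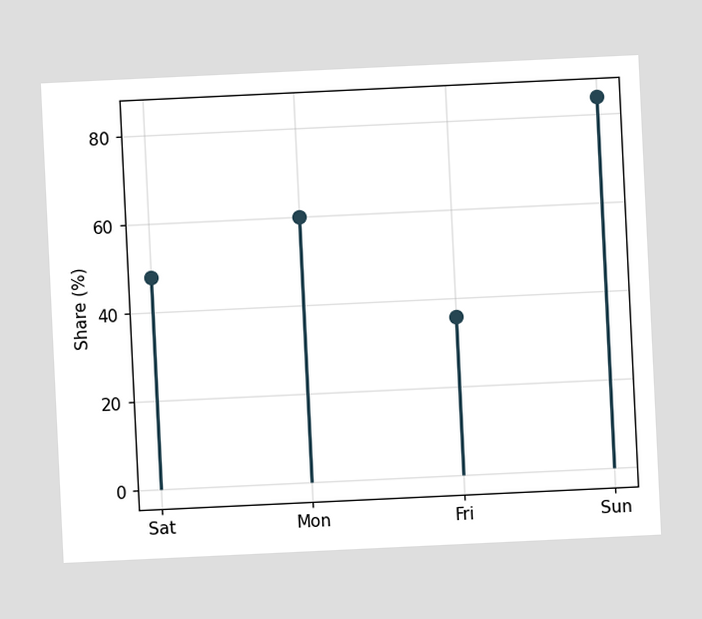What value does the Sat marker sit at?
The chart is tilted about 3° counter-clockwise. The Sat marker sits at 48%.

48%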